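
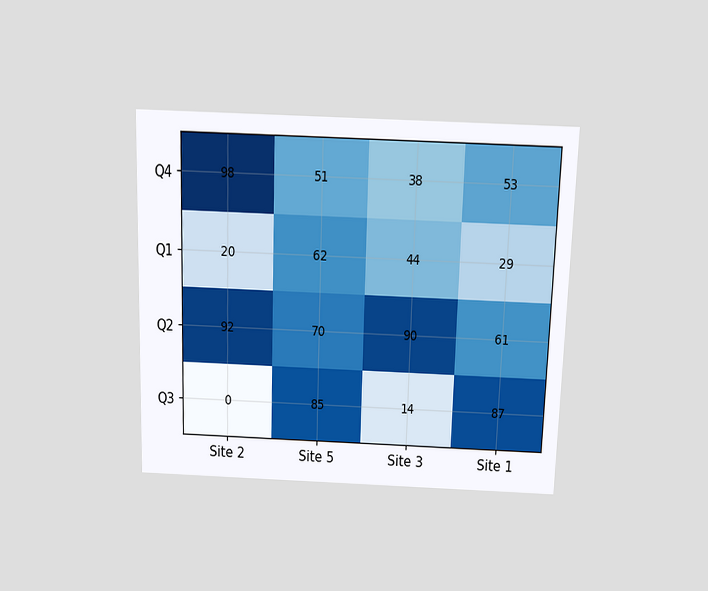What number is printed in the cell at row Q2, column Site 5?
70

The chart is viewed slightly from above. The (Q2, Site 5) cell reads 70.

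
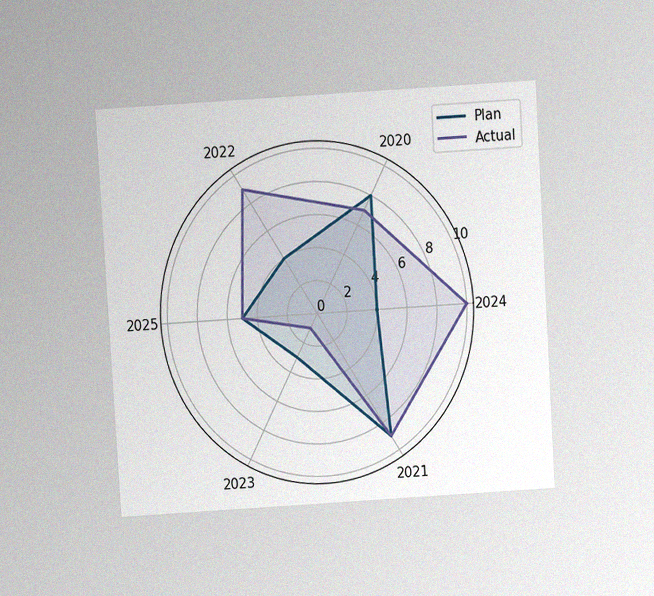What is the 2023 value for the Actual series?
The chart is tilted about 3° counter-clockwise and viewed at a slight angle, with some photo noise. On the 2023 axis, Actual reaches 1.

1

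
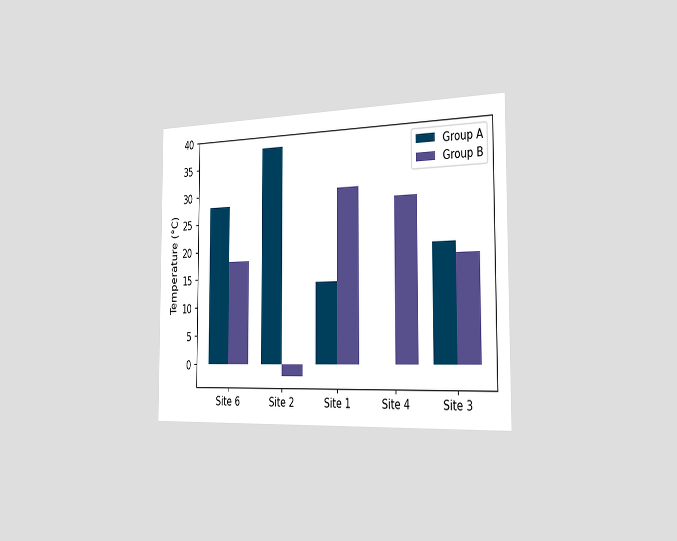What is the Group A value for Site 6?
The chart is viewed slightly from the right. The Group A bar at Site 6 reaches 28°C on the y-axis.

28°C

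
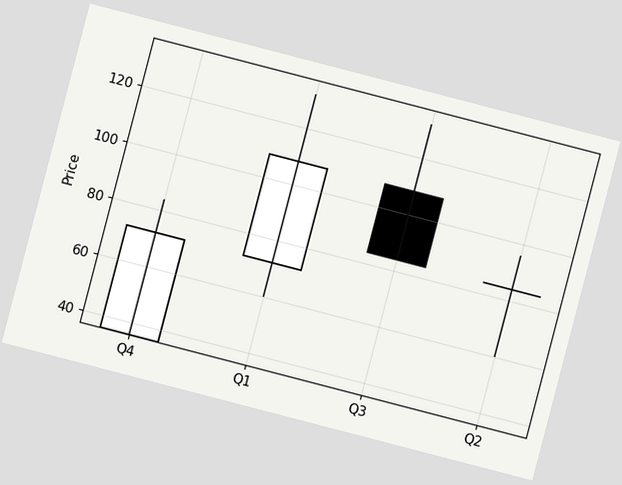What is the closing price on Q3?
84

The chart is tilted about 15° clockwise. The Q3 candle closes at 84.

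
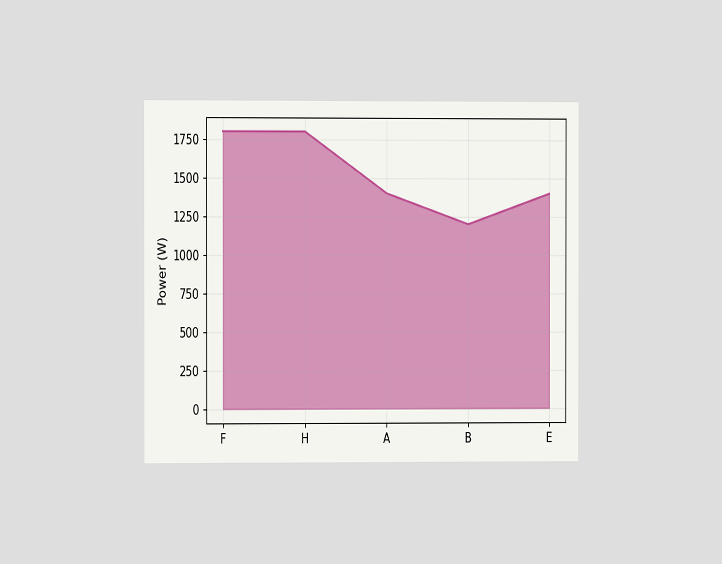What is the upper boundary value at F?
The chart is viewed at a slight angle. At F the upper boundary is at 1800W.

1800W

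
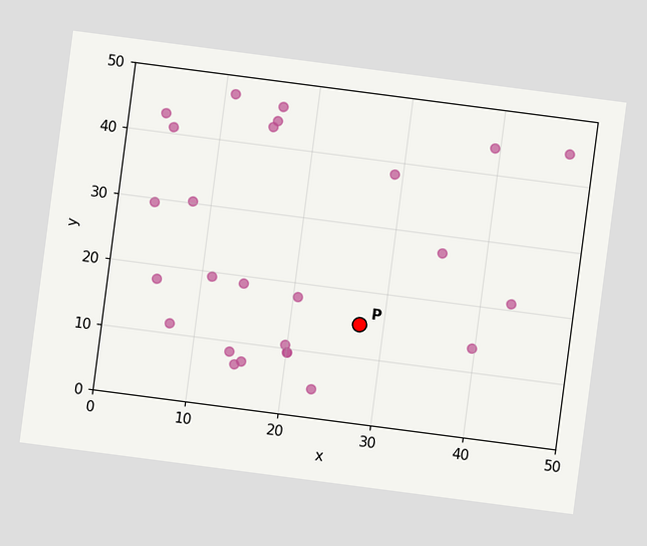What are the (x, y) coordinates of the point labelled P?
(27.5, 15)

The chart is tilted about 7° clockwise. Following the gridlines from P to each axis, P sits at (27.5, 15).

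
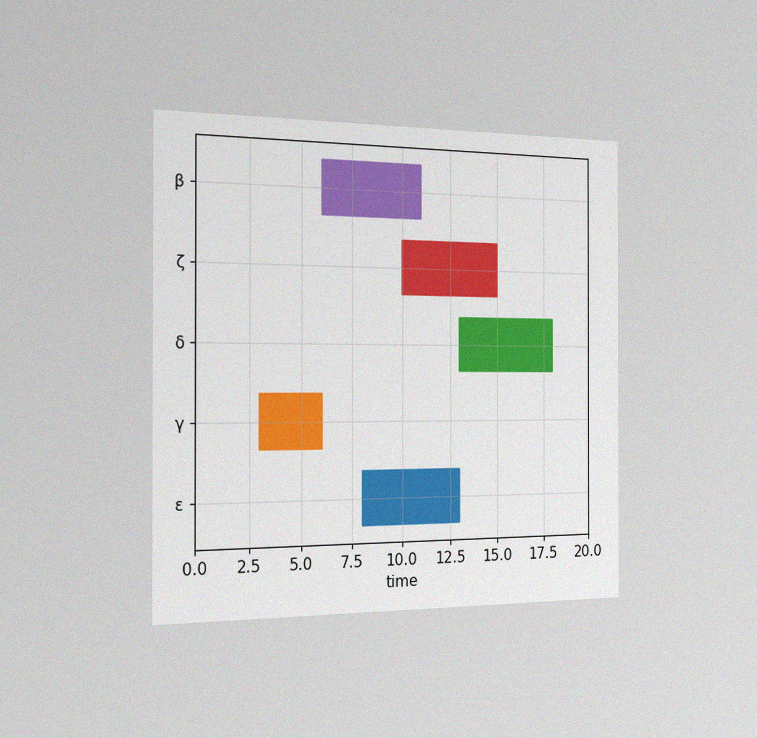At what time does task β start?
The chart is viewed slightly from the left, with some photo noise. The β bar begins at t=6.

6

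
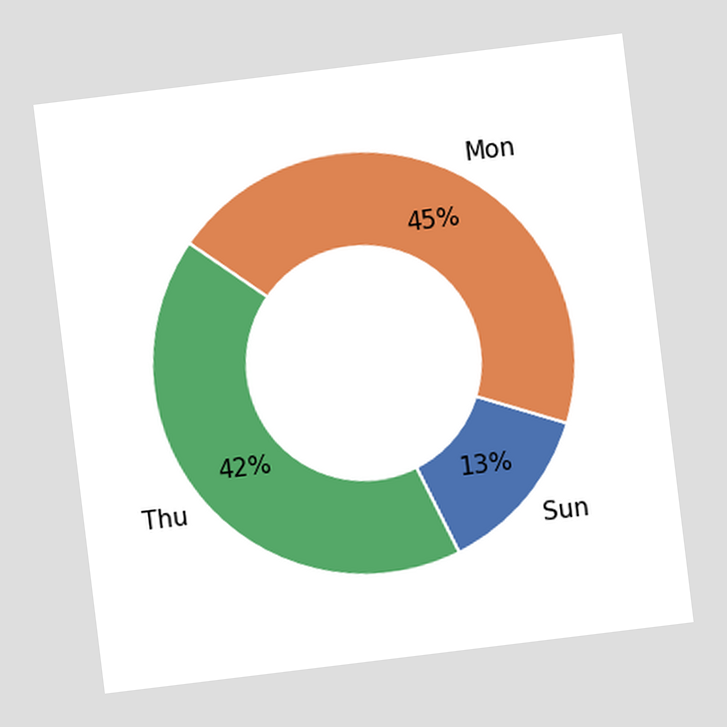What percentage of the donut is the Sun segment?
13%

The chart is tilted about 7° counter-clockwise. The Sun segment takes up 13% of the ring.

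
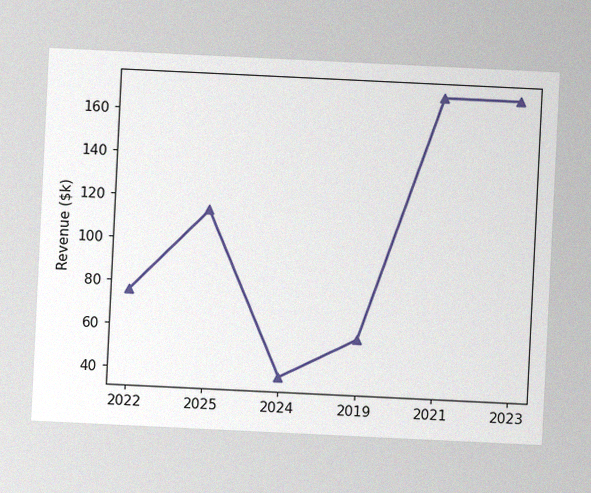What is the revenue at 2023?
The chart is tilted about 3° clockwise, with some photo noise. At 2023, the line is at $171k.

$171k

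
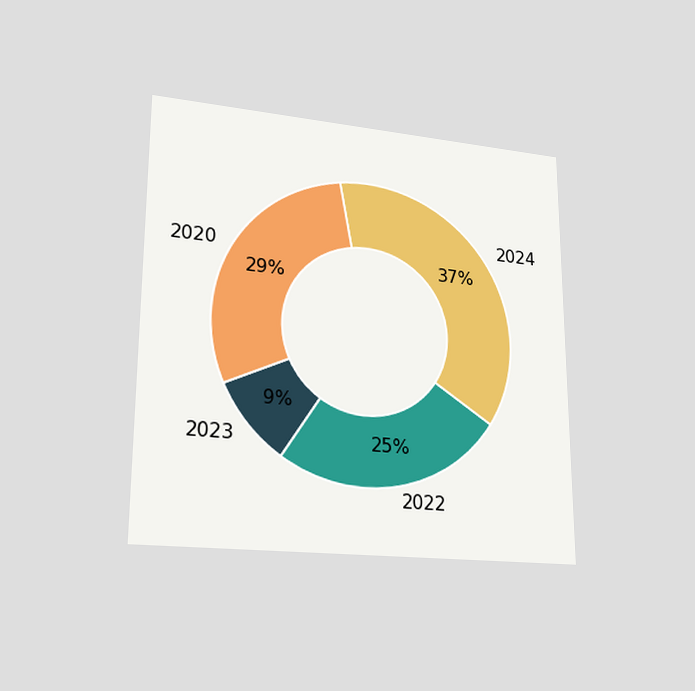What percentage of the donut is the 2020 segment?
29%

The chart is viewed at a slight angle. The 2020 segment takes up 29% of the ring.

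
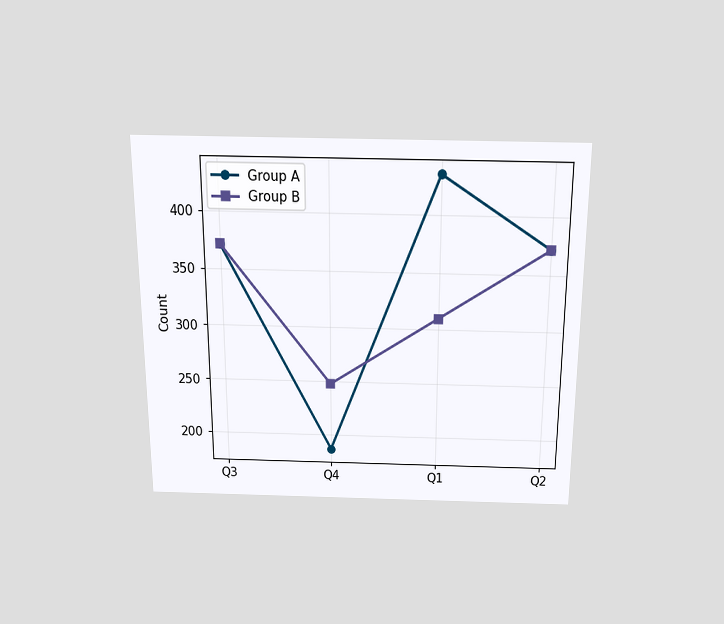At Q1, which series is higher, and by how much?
The chart is viewed slightly from above. At Q1, Group A sits above the other line by 124.

Group A, by 124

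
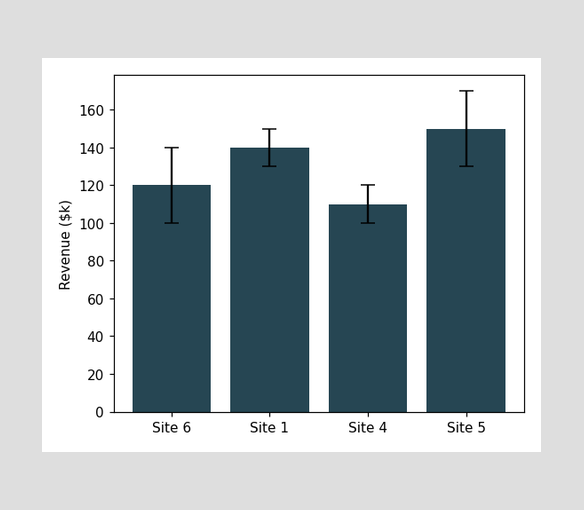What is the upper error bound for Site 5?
The Site 5 bar's upper whisker reaches $170k.

$170k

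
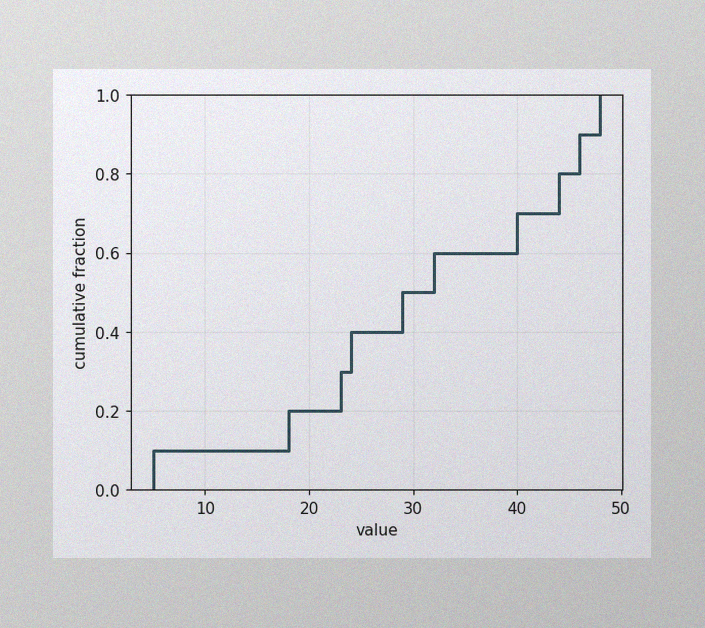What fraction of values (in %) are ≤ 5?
10%

The image has some photo noise and uneven lighting. At x=5 the ECDF step is at 10%.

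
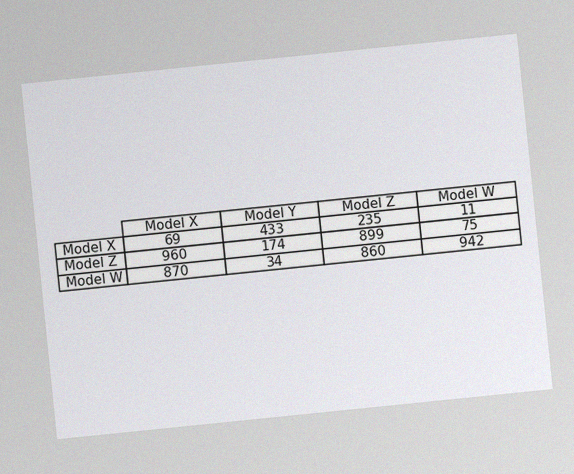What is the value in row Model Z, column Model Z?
The chart is tilted about 6° counter-clockwise, with some photo noise. The (Model Z, Model Z) cell reads 899.

899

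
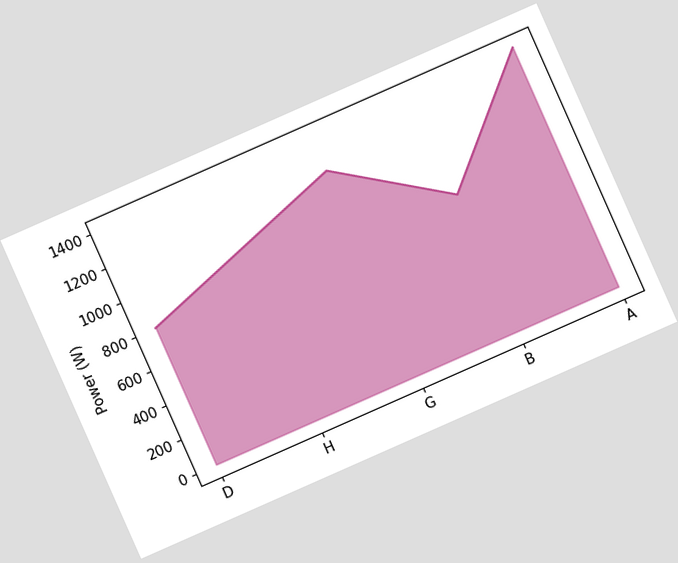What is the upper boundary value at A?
The chart is tilted about 24° counter-clockwise. At A the upper boundary is at 1400W.

1400W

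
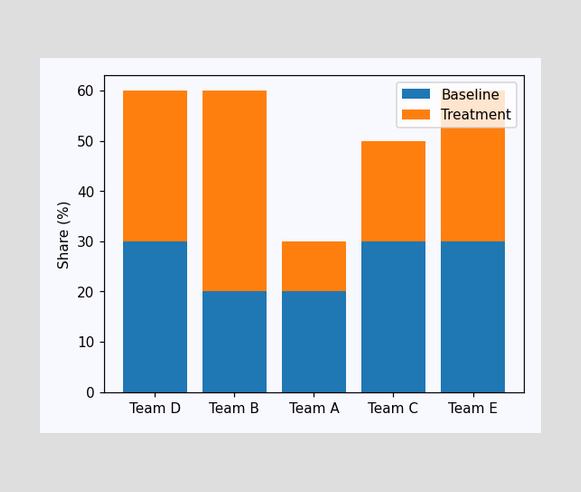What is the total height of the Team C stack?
The Team C stack's top reaches 50% on the y-axis.

50%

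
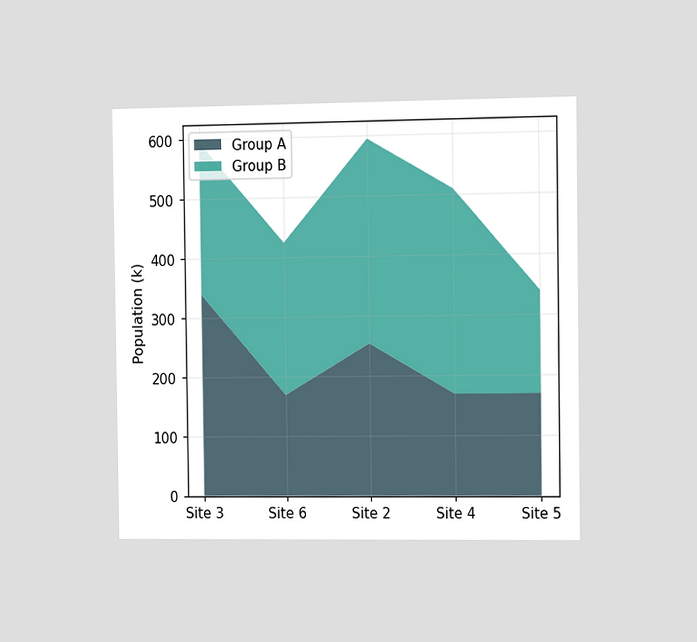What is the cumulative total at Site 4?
510k

The chart is viewed slightly from the right. The stacked total at Site 4 reaches 510k.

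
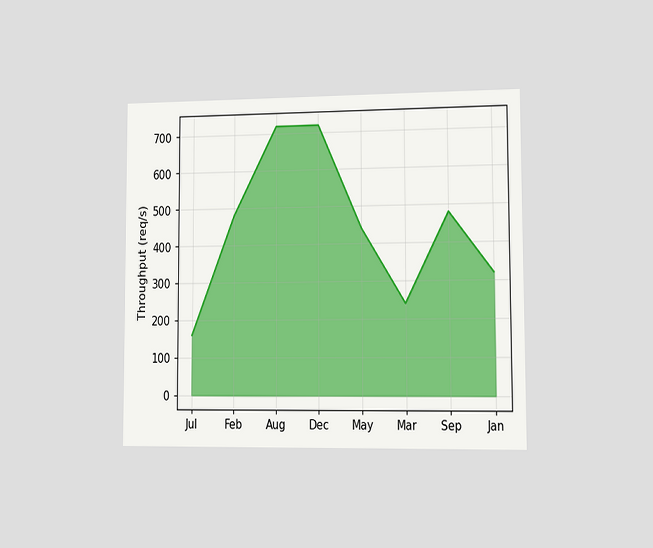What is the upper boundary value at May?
The chart is viewed slightly from the right. At May the upper boundary is at 440req/s.

440req/s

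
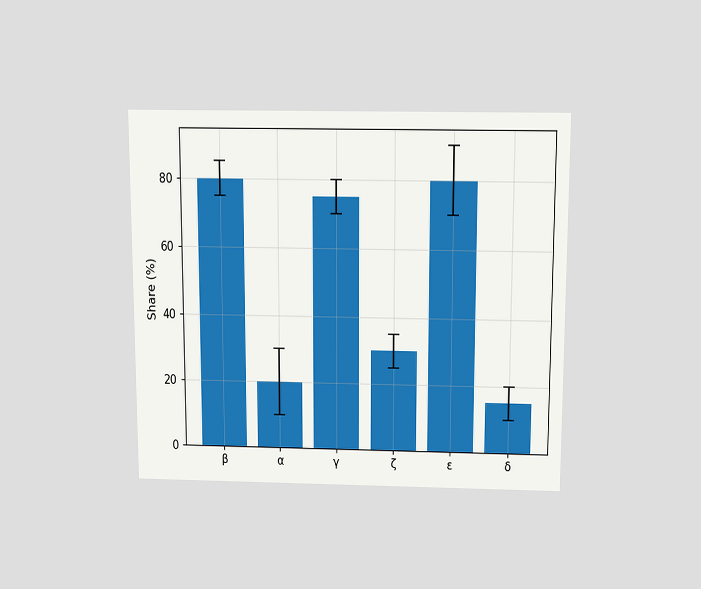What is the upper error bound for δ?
The chart is viewed slightly from above. The δ bar's upper whisker reaches 20%.

20%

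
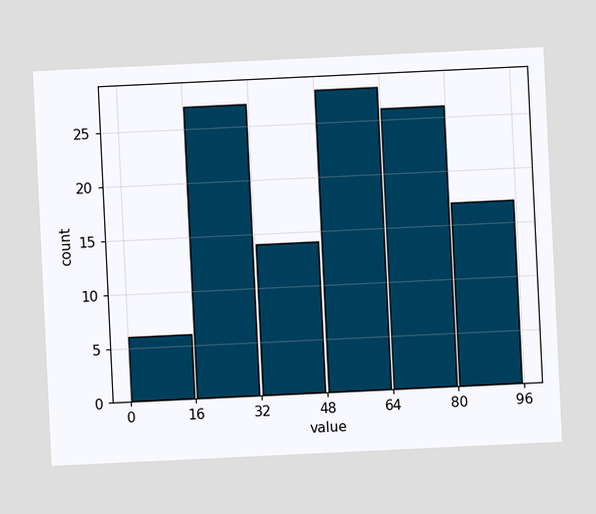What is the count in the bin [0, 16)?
The chart is tilted about 3° counter-clockwise. The [0, 16) bin has height 6.

6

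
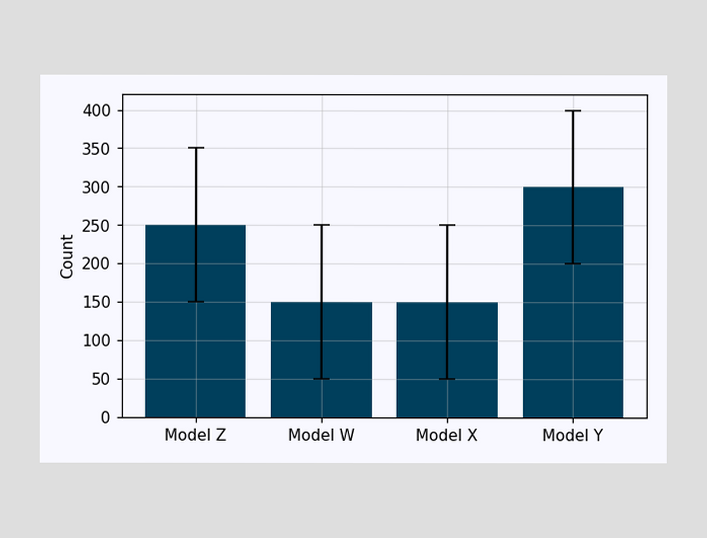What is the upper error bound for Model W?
The Model W bar's upper whisker reaches 250.

250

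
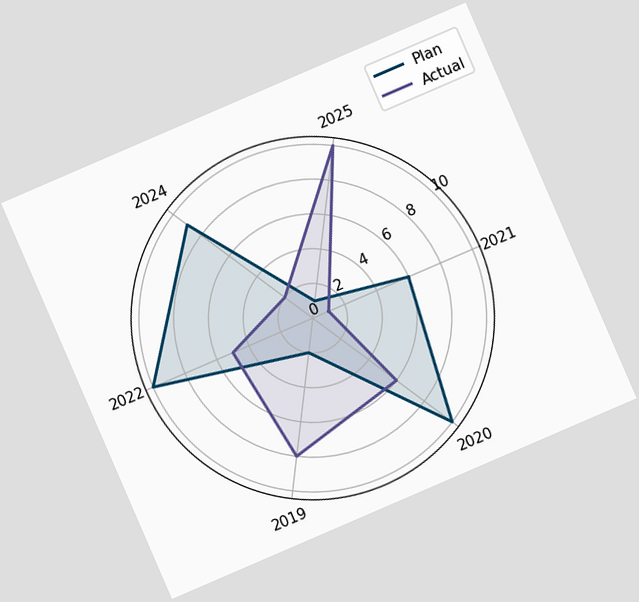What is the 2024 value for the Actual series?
The chart is tilted about 23° counter-clockwise. On the 2024 axis, Actual reaches 2.

2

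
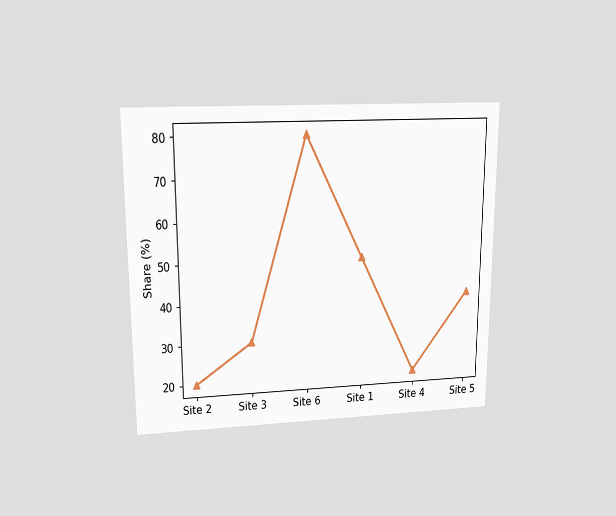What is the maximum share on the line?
80%

The chart is viewed slightly from above. The highest point is at Site 6, and reading across to the y-axis gives 80%.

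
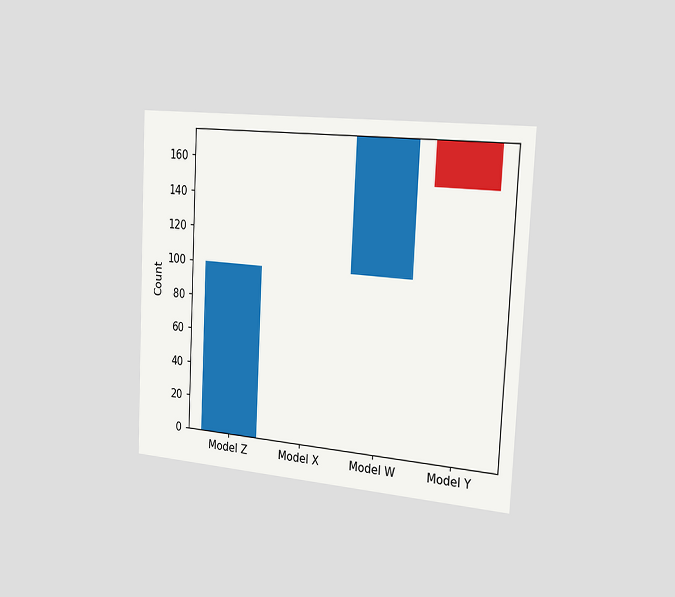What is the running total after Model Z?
100

The chart is tilted about 3° clockwise and viewed slightly from the right. After Model Z the running total reaches 100.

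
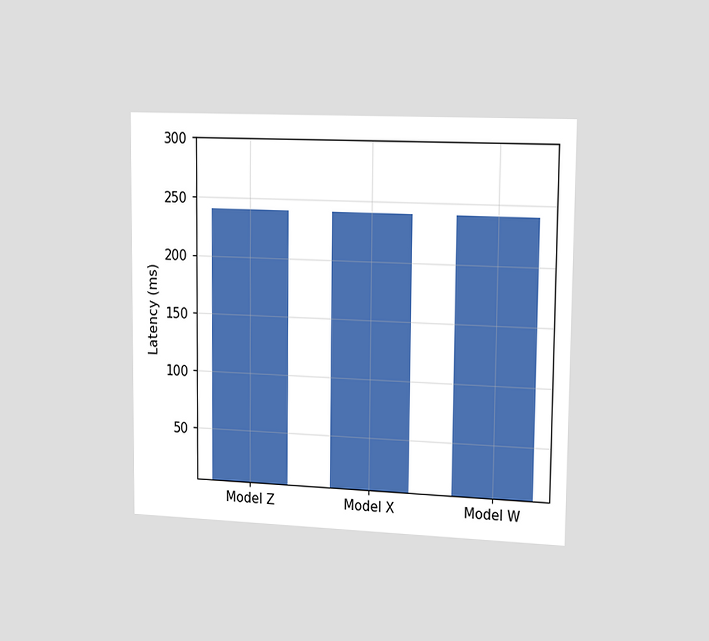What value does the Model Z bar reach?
240ms

The chart is viewed slightly from the right. Reading along the chart's y-axis, the Model Z bar reaches 240ms.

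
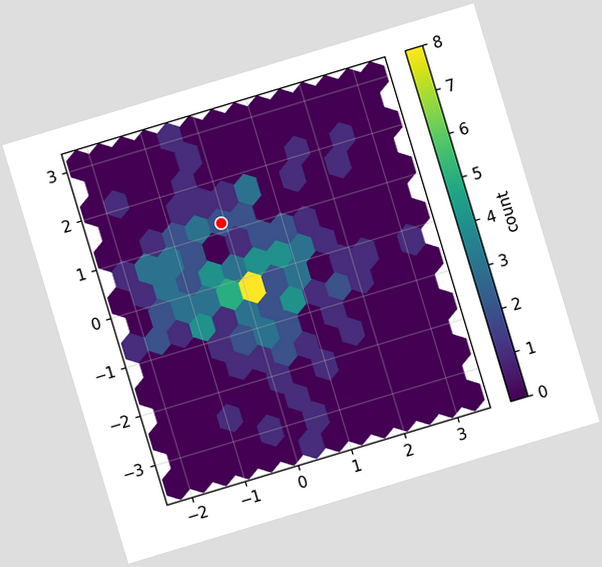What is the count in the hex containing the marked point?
The chart is tilted about 17° counter-clockwise. The marked hex reads 2 on the colorbar.

2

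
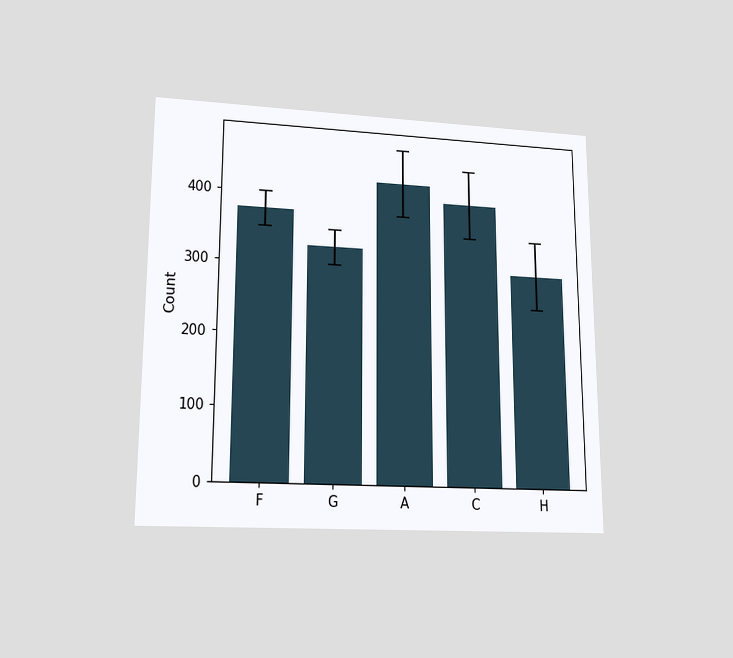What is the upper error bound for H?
The chart is viewed at a slight angle. The H bar's upper whisker reaches 350.

350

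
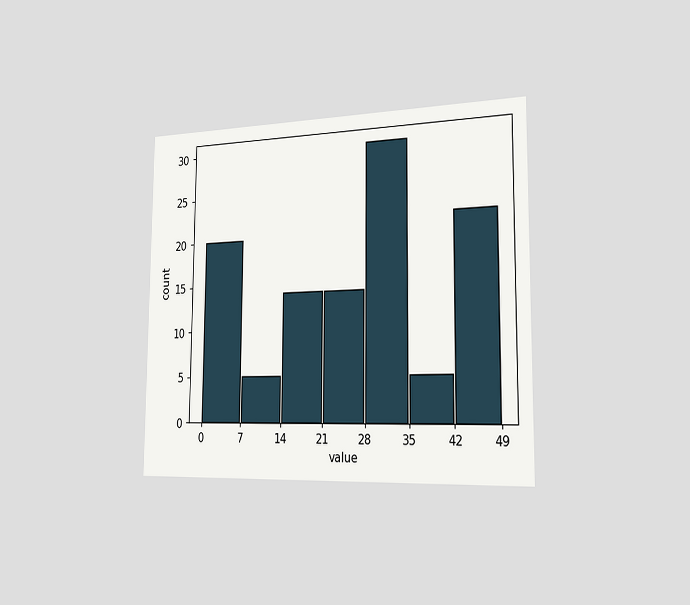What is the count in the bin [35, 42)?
5

The chart is viewed slightly from the right. The [35, 42) bin has height 5.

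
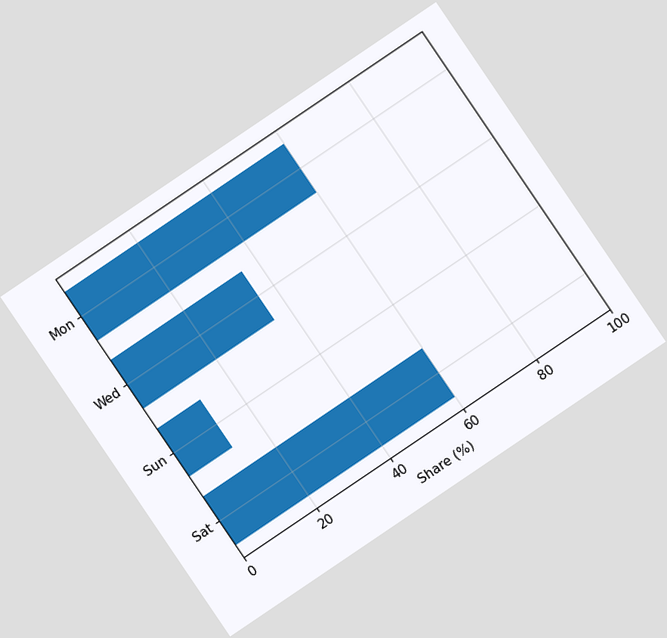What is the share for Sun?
12%

The chart is tilted about 34° counter-clockwise. Reading along the chart's x-axis, the Sun bar reaches 12%.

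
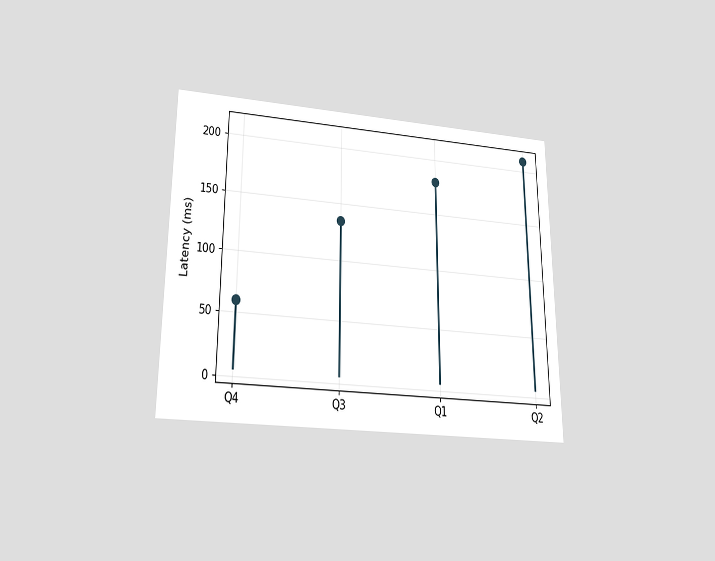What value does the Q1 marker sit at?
180ms

The chart is viewed slightly from below. The Q1 marker sits at 180ms.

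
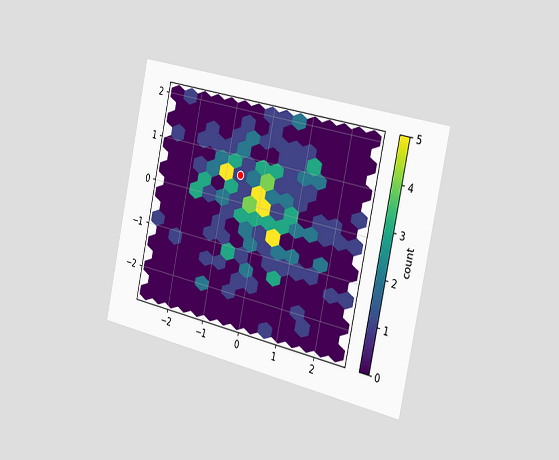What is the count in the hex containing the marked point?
1

The chart is tilted about 12° clockwise and viewed slightly from the right. The marked hex reads 1 on the colorbar.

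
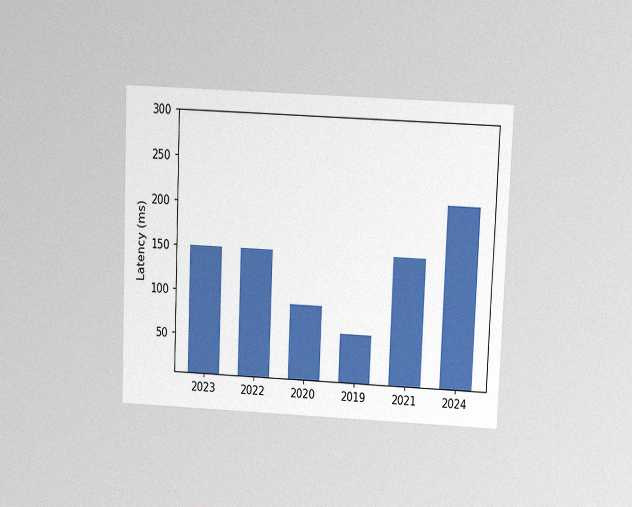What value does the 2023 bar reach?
150ms

The chart is tilted about 2° clockwise and viewed slightly from above, with some photo noise. Reading along the chart's y-axis, the 2023 bar reaches 150ms.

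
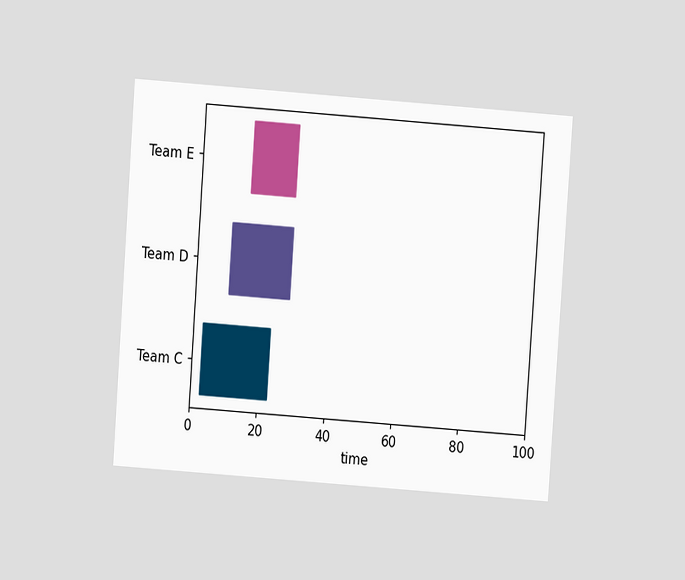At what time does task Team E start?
The chart is tilted about 4° clockwise and viewed at a slight angle. The Team E bar begins at t=15.

15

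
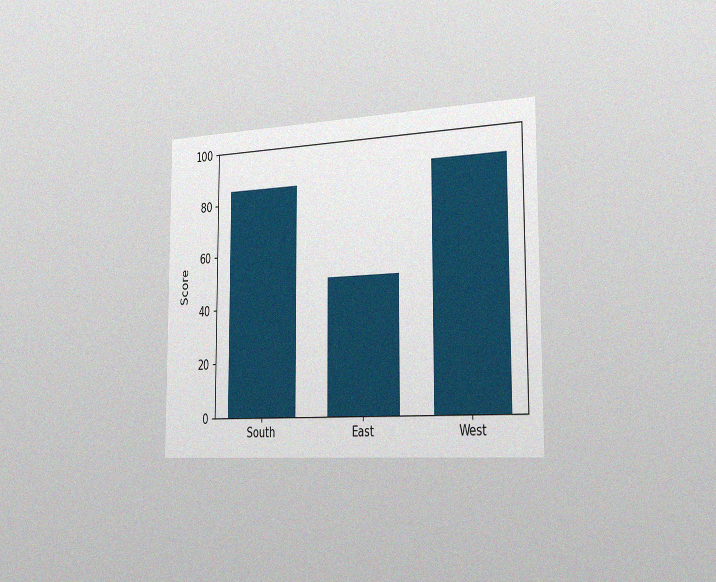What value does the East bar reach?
The chart is viewed slightly from the right, with some photo noise. Reading along the chart's y-axis, the East bar reaches 50.

50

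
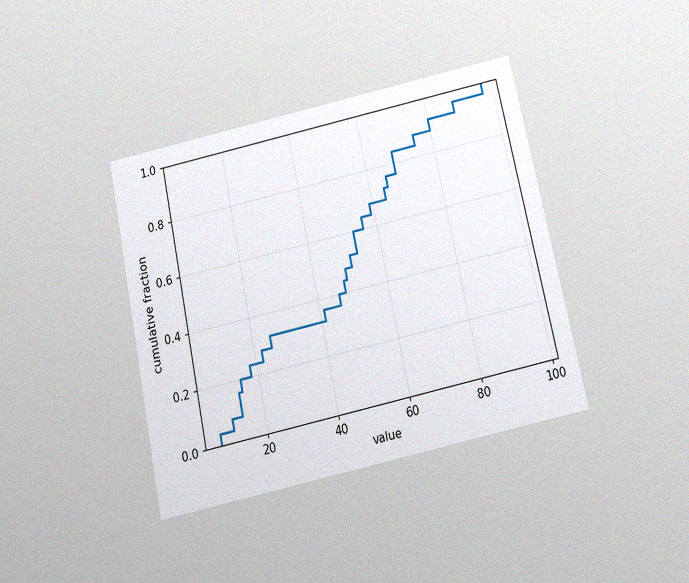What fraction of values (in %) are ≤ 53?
The chart is tilted about 12° counter-clockwise and viewed slightly from below, with some photo noise. At x=53 the ECDF step is at 60%.

60%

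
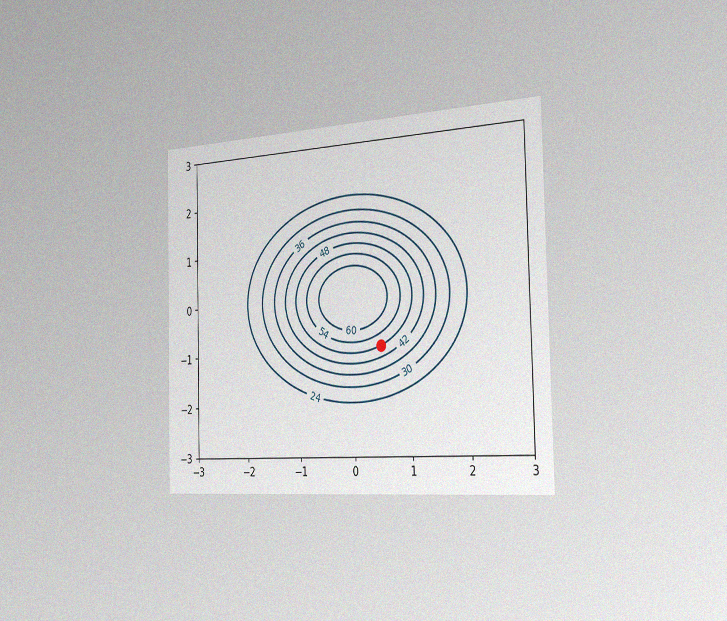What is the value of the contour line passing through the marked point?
48

The chart is viewed slightly from the right, with some photo noise. The marked point sits on the contour labelled 48.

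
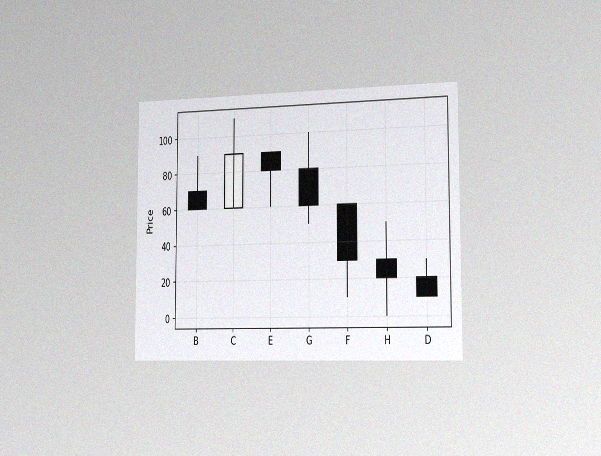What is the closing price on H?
The chart is viewed slightly from the right, with some photo noise. The H candle closes at 20.

20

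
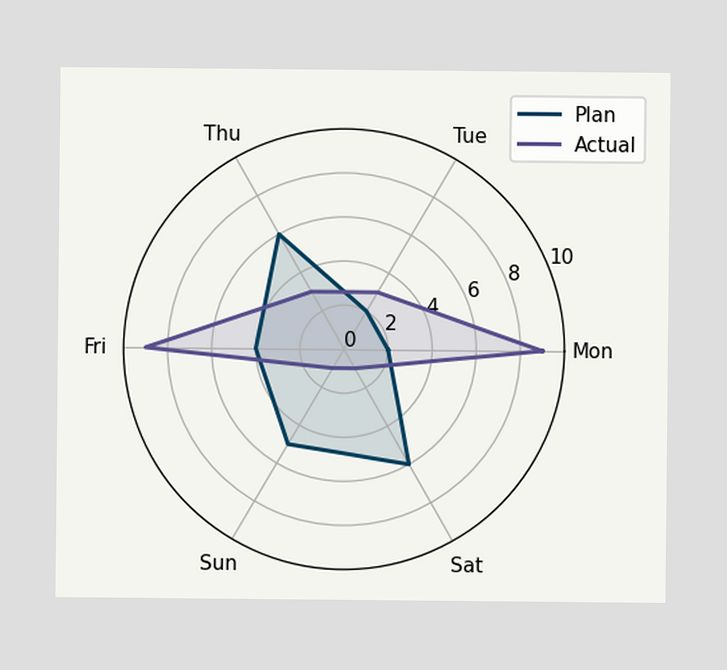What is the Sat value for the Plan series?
6

On the Sat axis, Plan reaches 6.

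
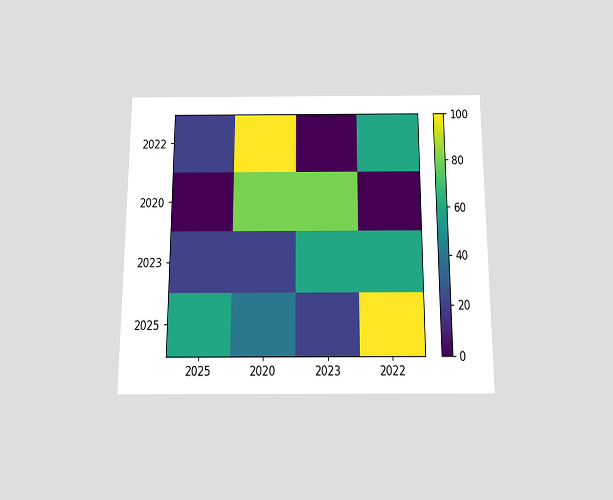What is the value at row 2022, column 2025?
The chart is viewed slightly from below. Matching cell (2022, 2025) against the colorbar gives 20.

20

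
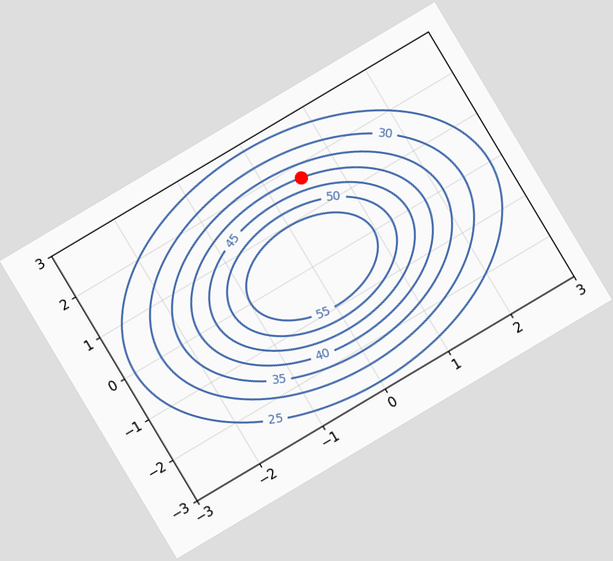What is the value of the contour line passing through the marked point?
The chart is tilted about 31° counter-clockwise. The marked point sits on the contour labelled 40.

40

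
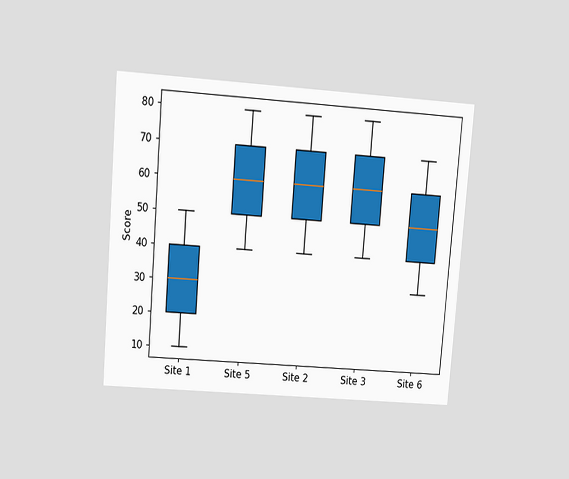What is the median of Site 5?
60

The chart is tilted about 5° clockwise and viewed slightly from above. The median line in the Site 5 box sits at 60.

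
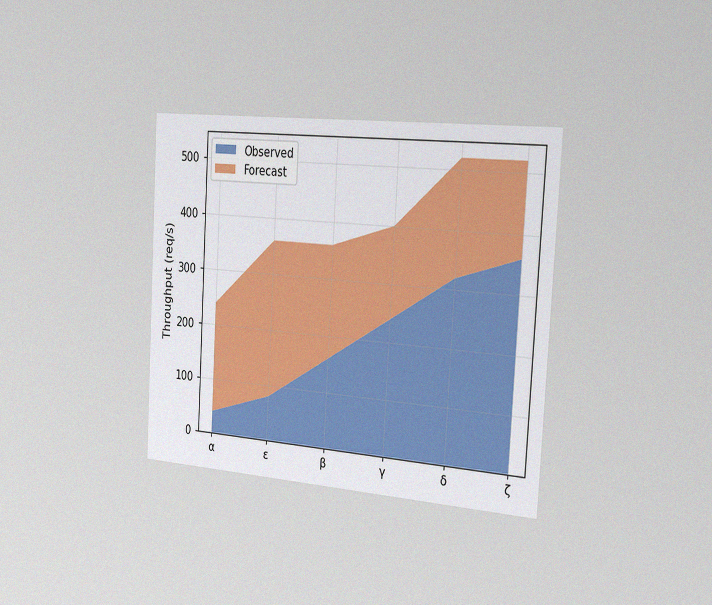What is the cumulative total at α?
240req/s

The chart is tilted about 3° clockwise and viewed slightly from the right, with some photo noise. The stacked total at α reaches 240req/s.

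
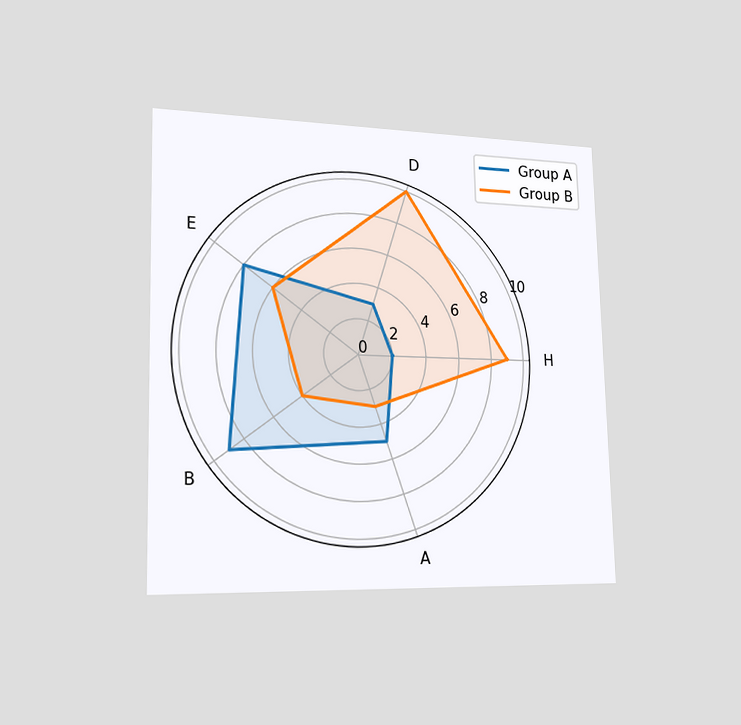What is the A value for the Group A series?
The chart is viewed slightly from the left. On the A axis, Group A reaches 5.

5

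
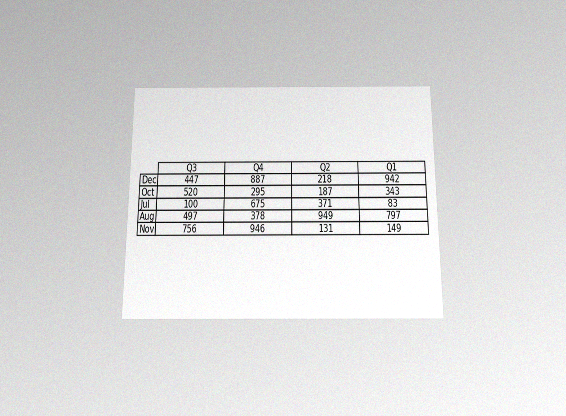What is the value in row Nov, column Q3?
756

The chart is viewed slightly from below, with some photo noise. The (Nov, Q3) cell reads 756.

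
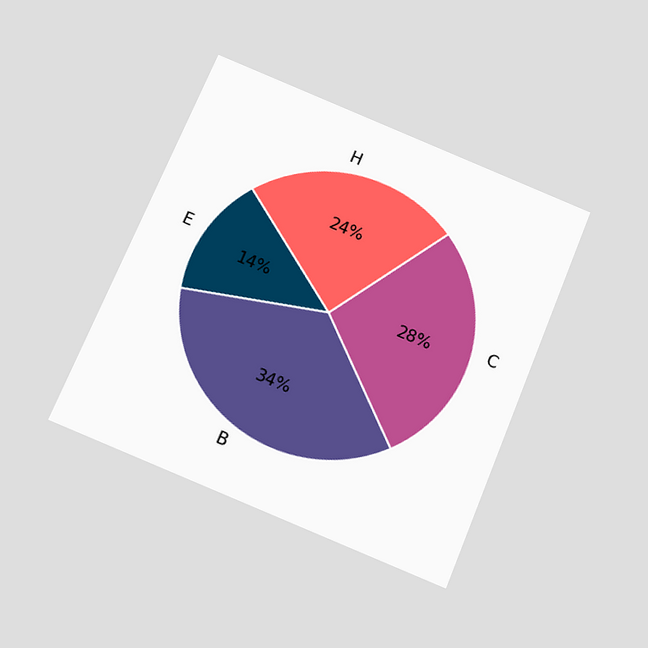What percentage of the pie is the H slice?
The chart is tilted about 22° clockwise and viewed slightly from below. The H slice takes up 24% of the pie.

24%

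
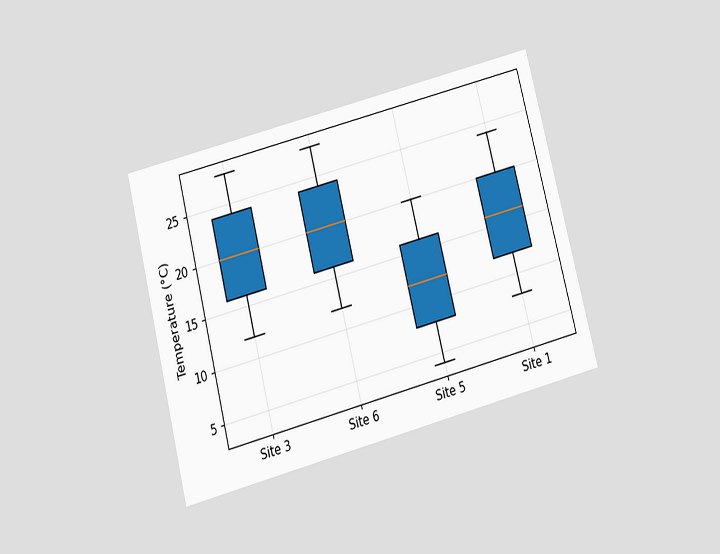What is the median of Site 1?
The chart is tilted about 15° counter-clockwise and viewed slightly from below. The median line in the Site 1 box sits at 16°C.

16°C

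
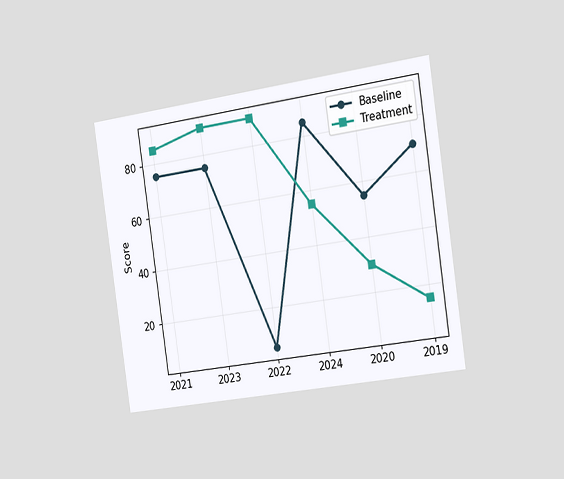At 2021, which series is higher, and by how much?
The chart is tilted about 8° counter-clockwise and viewed slightly from the right. At 2021, Treatment sits above the other line by 10.

Treatment, by 10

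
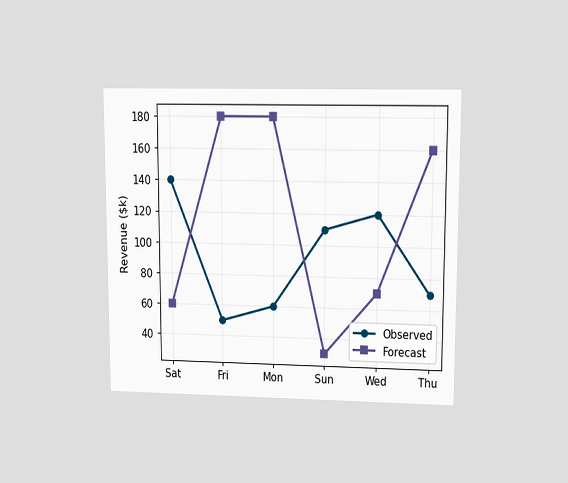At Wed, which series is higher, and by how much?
Observed, by $50k

The chart is viewed at a slight angle. At Wed, Observed sits above the other line by $50k.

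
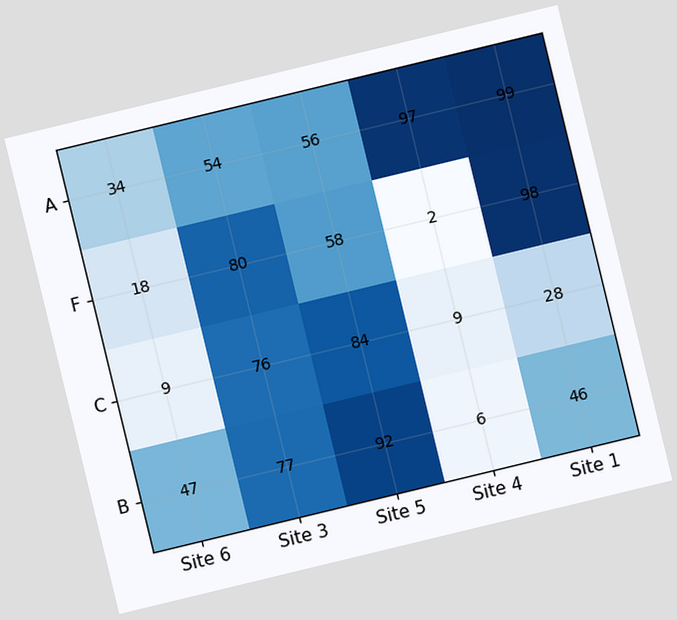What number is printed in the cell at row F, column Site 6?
The chart is tilted about 14° counter-clockwise. The (F, Site 6) cell reads 18.

18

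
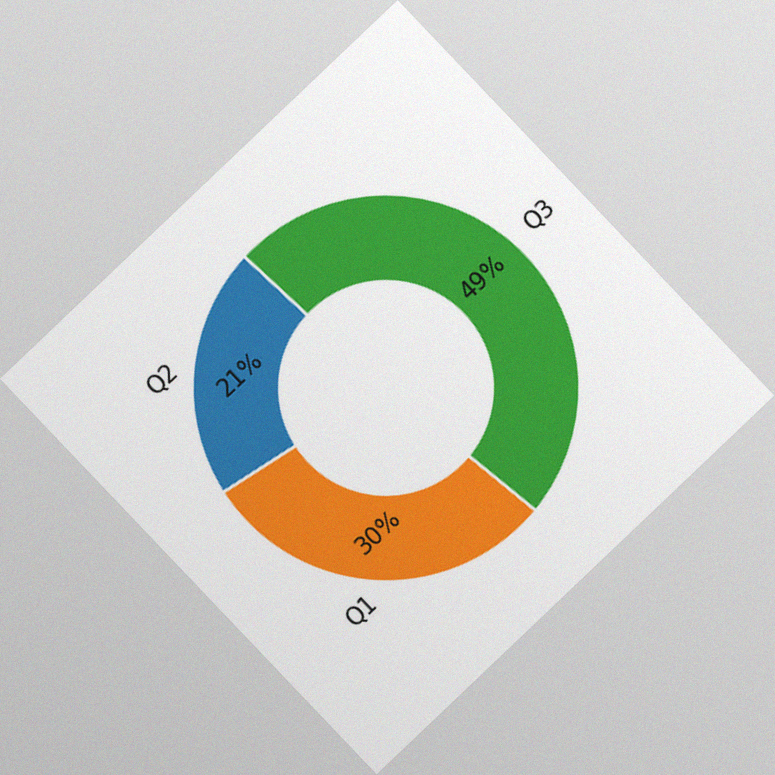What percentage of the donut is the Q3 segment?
49%

The chart is tilted about 44° counter-clockwise, with some photo noise. The Q3 segment takes up 49% of the ring.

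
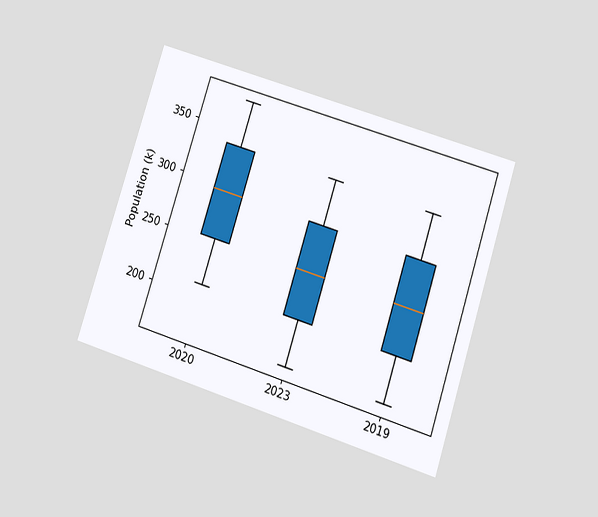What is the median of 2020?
The chart is tilted about 18° clockwise and viewed at a slight angle. The median line in the 2020 box sits at 294k.

294k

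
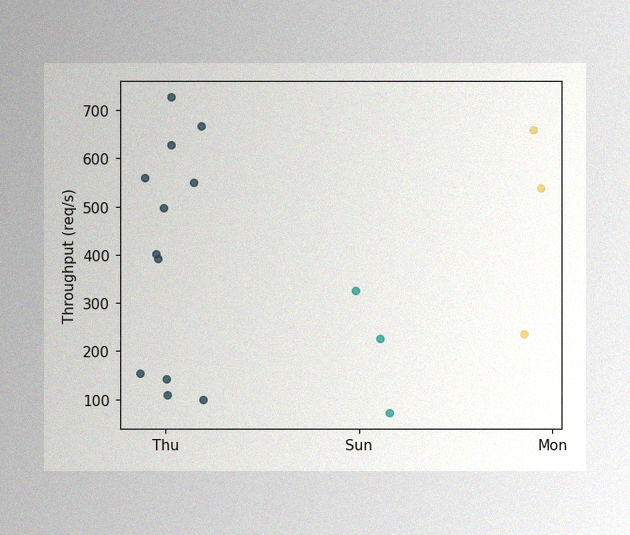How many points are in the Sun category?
3

The image has some photo noise and uneven lighting. Counting the markers in the Sun column gives 3.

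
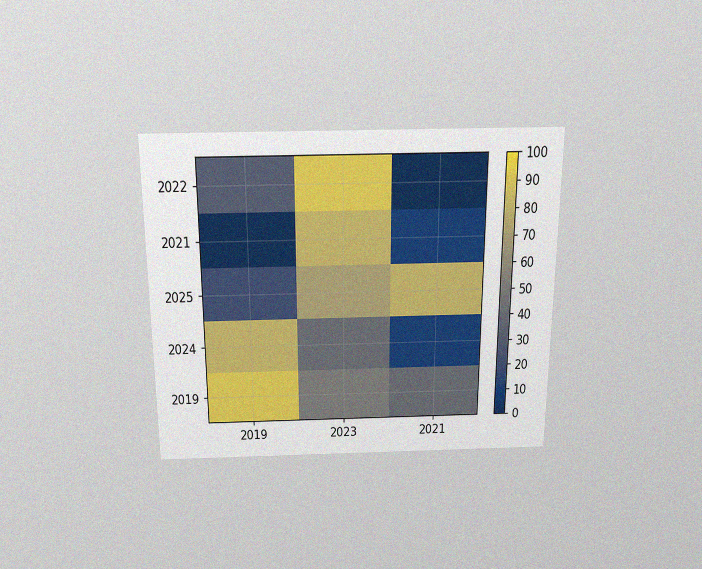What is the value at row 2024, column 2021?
10

The chart is viewed slightly from above, with some photo noise. Matching cell (2024, 2021) against the colorbar gives 10.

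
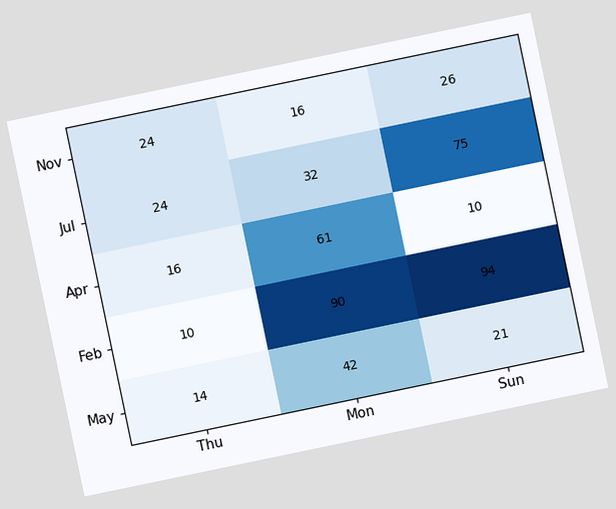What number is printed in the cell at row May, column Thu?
14

The chart is tilted about 12° counter-clockwise. The (May, Thu) cell reads 14.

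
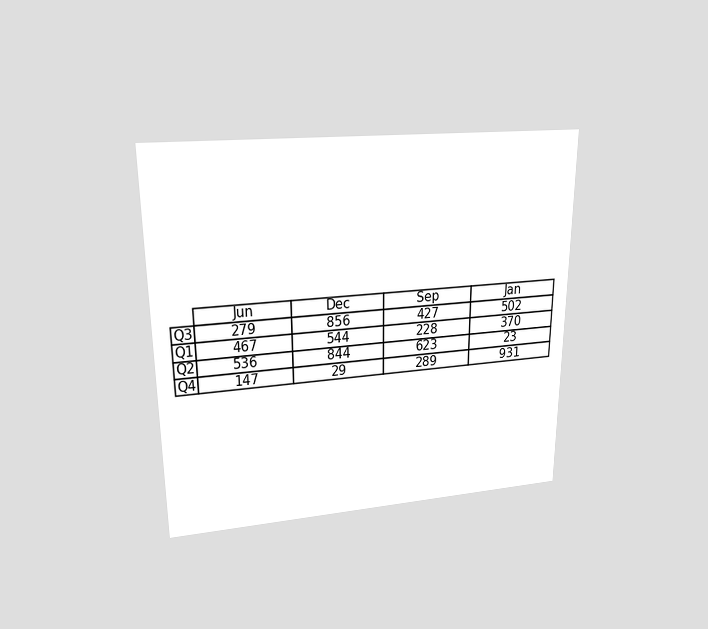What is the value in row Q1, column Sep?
228

The chart is viewed slightly from above. The (Q1, Sep) cell reads 228.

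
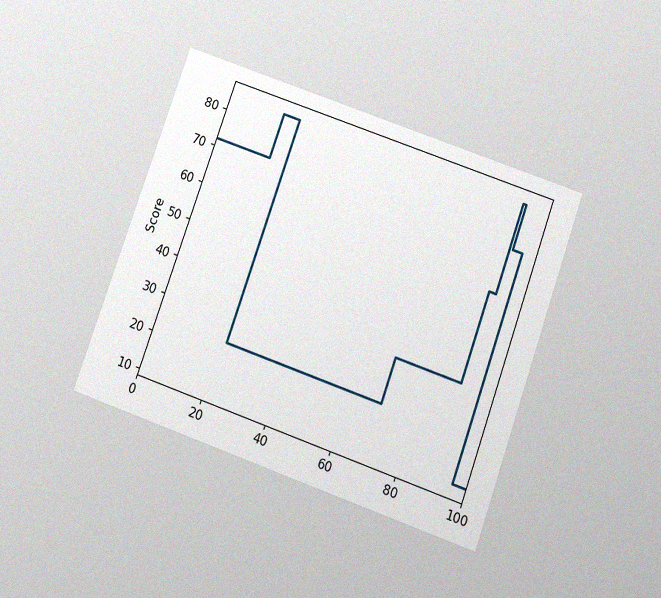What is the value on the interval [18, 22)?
84

The chart is tilted about 19° clockwise and viewed at a slight angle, with some photo noise. On [18, 22) the step sits at 84.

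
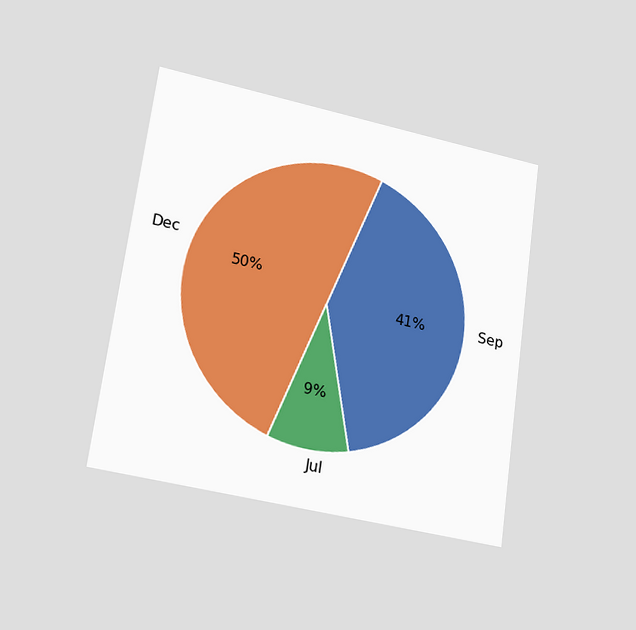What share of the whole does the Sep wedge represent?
The chart is tilted about 8° clockwise and viewed at a slight angle. The Sep slice takes up 41% of the pie.

41%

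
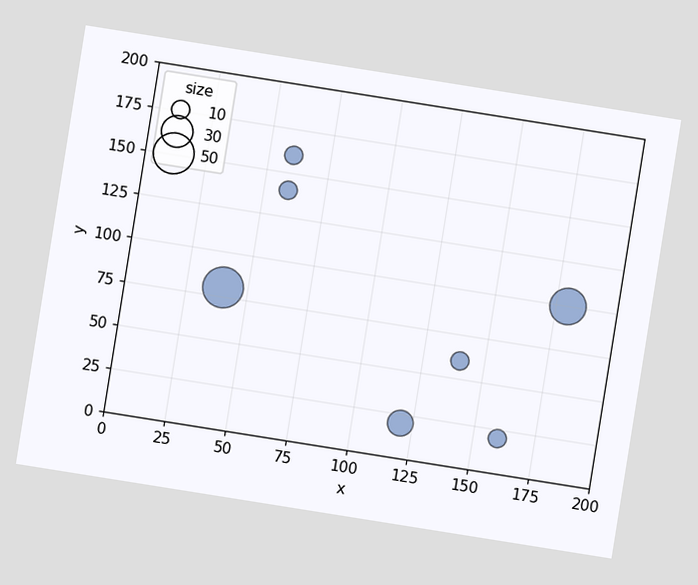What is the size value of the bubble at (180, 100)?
40

The chart is tilted about 9° clockwise. Matching the bubble at (180, 100) against the size legend gives 40.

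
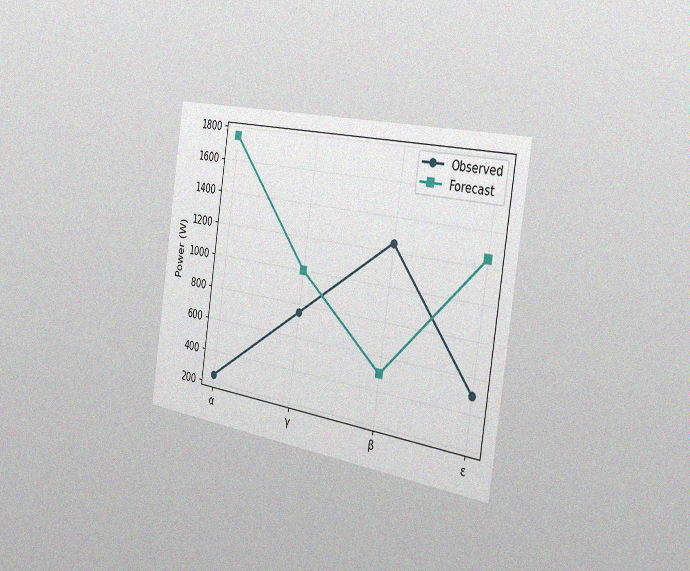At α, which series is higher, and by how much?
The chart is tilted about 8° clockwise and viewed slightly from the right, with some photo noise. At α, Forecast sits above the other line by 1500W.

Forecast, by 1500W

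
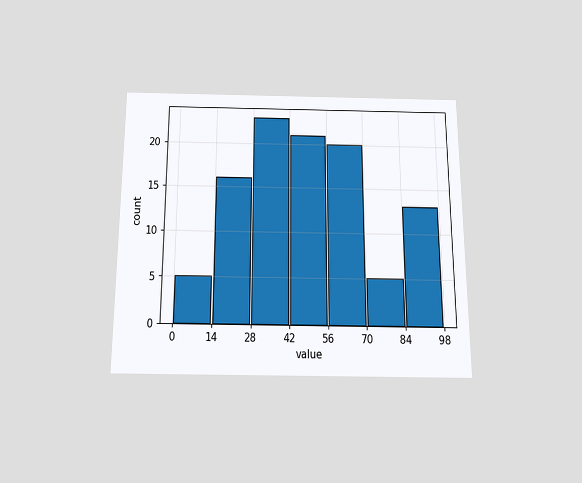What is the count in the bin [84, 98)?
13

The chart is viewed slightly from below. The [84, 98) bin has height 13.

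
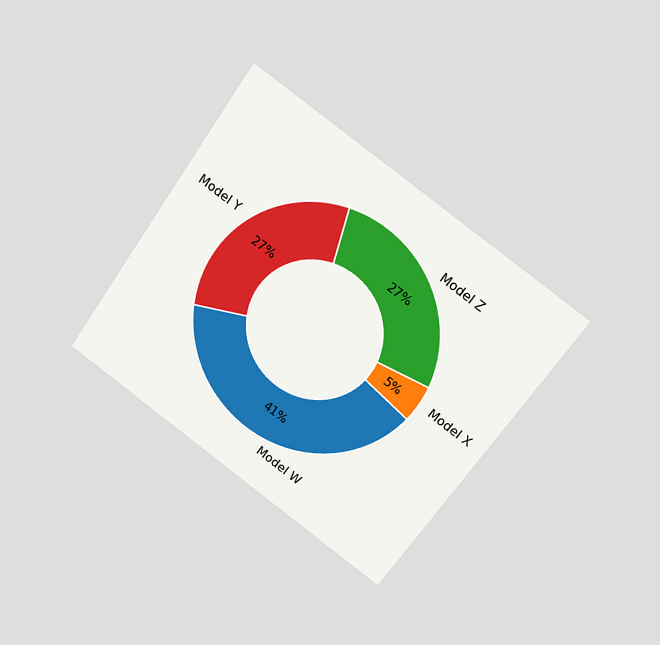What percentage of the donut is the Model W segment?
41%

The chart is tilted about 35° clockwise and viewed at a slight angle. The Model W segment takes up 41% of the ring.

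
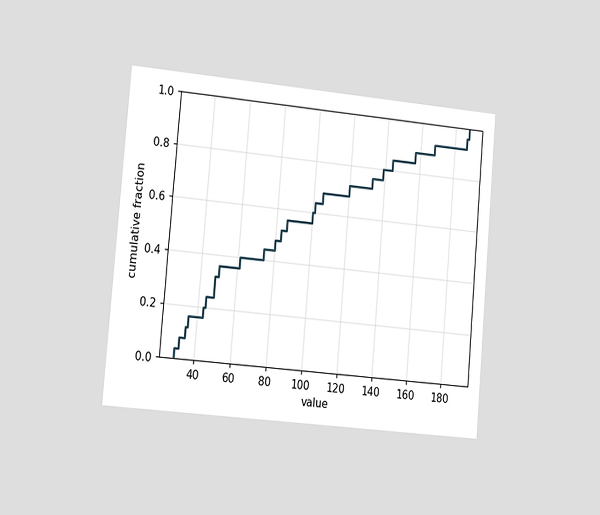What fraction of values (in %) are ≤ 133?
76%

The chart is tilted about 5° clockwise and viewed slightly from the left. At x=133 the ECDF step is at 76%.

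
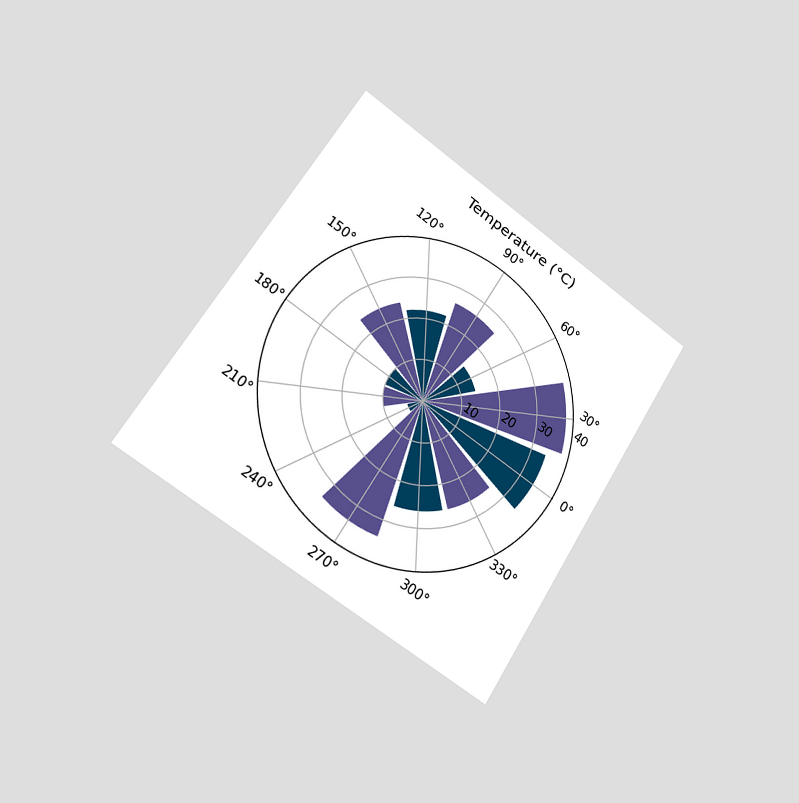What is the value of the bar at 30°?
The chart is tilted about 33° clockwise and viewed slightly from the left. The bar at 30° reaches 38°C on the radial axis.

38°C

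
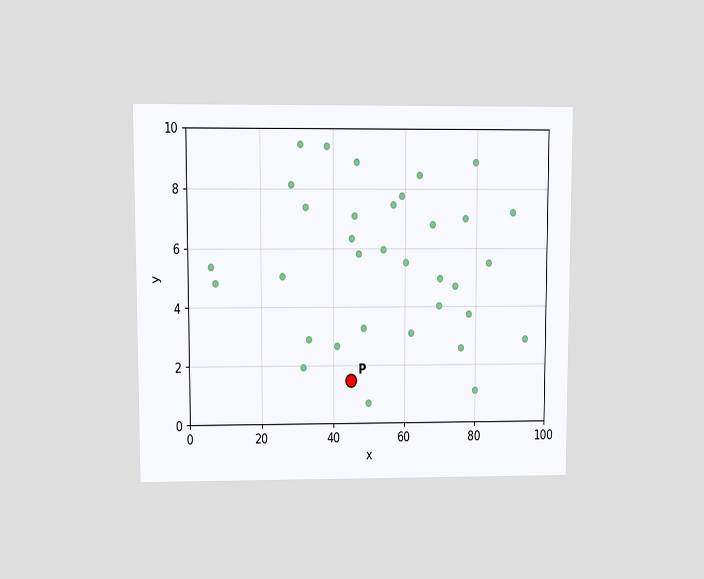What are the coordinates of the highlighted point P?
The chart is viewed at a slight angle. Following the gridlines from P to each axis, P sits at (45, 1.5).

(45, 1.5)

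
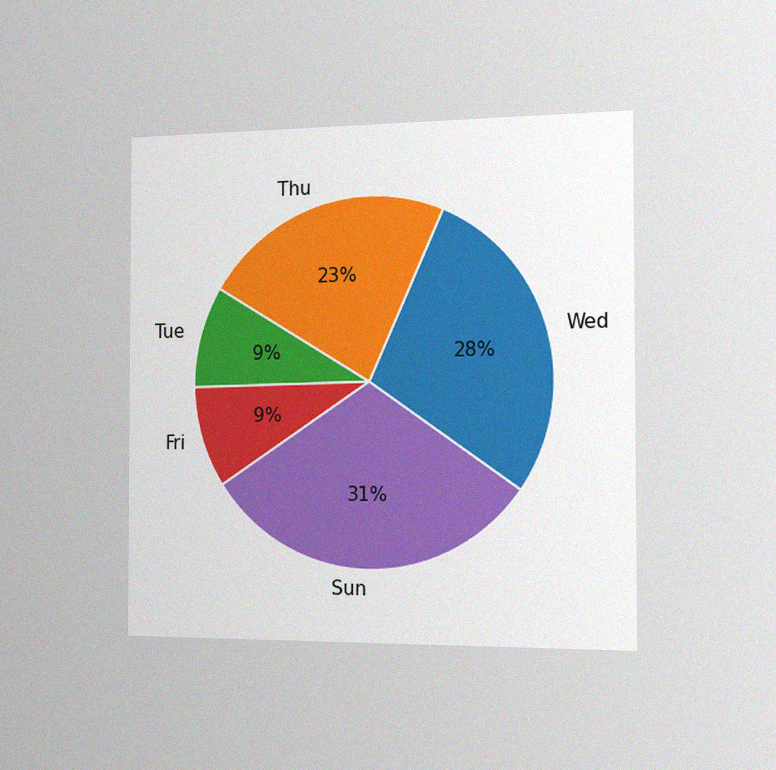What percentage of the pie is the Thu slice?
The chart is viewed slightly from the right, with some photo noise. The Thu slice takes up 23% of the pie.

23%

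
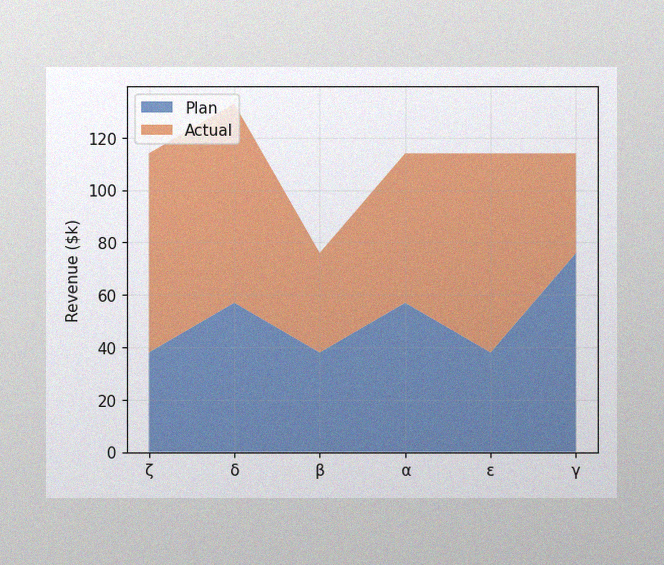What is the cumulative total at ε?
The image has some photo noise and uneven lighting. The stacked total at ε reaches $114k.

$114k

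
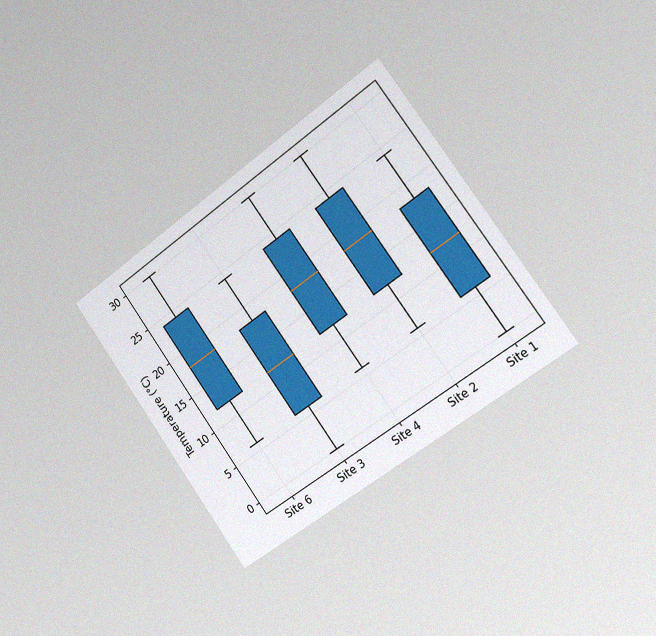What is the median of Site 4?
The chart is tilted about 35° counter-clockwise and viewed slightly from the right, with some photo noise. The median line in the Site 4 box sits at 18°C.

18°C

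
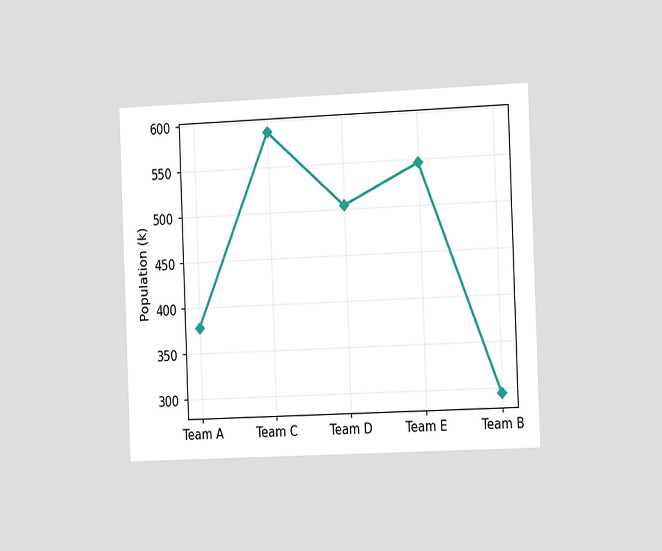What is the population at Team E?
546k

The chart is tilted about 2° counter-clockwise and viewed slightly from the right. At Team E, the line is at 546k.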